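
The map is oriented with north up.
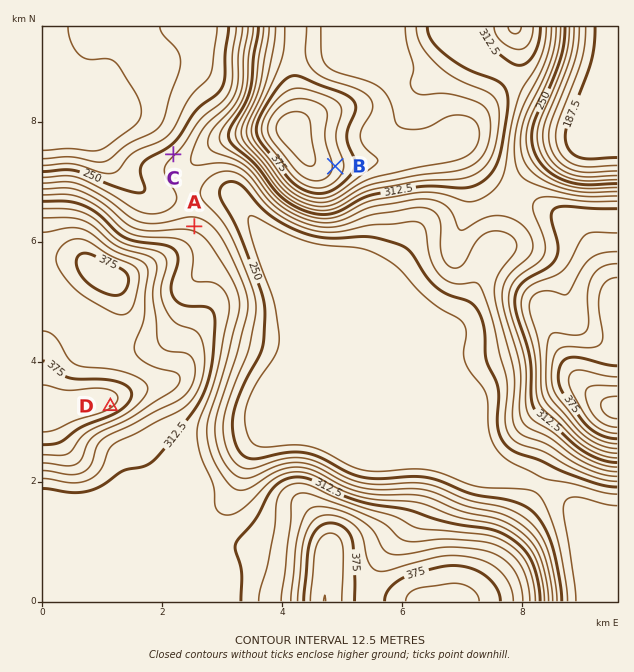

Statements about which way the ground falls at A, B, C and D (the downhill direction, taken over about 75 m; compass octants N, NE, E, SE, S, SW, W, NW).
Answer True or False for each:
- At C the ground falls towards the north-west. True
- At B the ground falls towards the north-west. False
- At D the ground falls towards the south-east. True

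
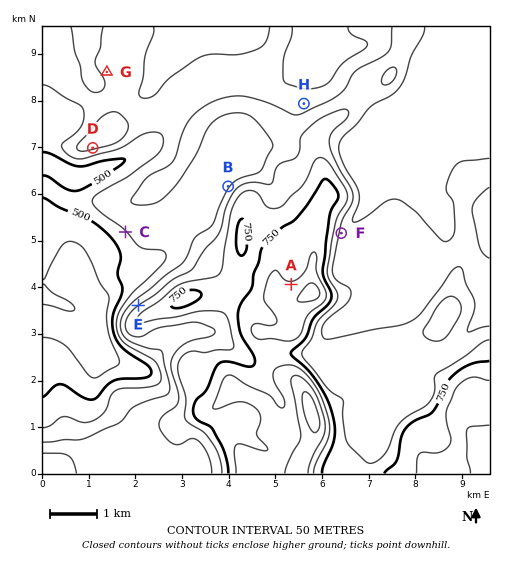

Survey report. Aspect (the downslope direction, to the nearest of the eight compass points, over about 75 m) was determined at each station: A N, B NW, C SW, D S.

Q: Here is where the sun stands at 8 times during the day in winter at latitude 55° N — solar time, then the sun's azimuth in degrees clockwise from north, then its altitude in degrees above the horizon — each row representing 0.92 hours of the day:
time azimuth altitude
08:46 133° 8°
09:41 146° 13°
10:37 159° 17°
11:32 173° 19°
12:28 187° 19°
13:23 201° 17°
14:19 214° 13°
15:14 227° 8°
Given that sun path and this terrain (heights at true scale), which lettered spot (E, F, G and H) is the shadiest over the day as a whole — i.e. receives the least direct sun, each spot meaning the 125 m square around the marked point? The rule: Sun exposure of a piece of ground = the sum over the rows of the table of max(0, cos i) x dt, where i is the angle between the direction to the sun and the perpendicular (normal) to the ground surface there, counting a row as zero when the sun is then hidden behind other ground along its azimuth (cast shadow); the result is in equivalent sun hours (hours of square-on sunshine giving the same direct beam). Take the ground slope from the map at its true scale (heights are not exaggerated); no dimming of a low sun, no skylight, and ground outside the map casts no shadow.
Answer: E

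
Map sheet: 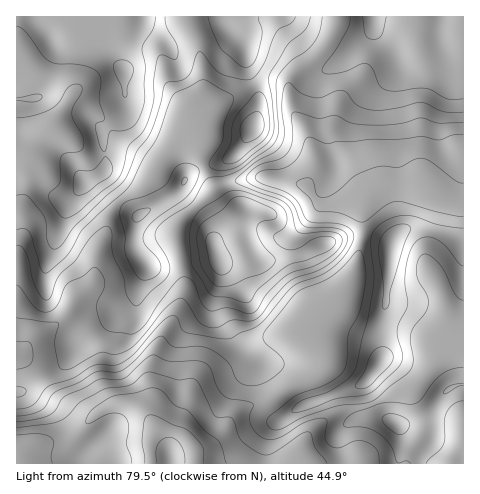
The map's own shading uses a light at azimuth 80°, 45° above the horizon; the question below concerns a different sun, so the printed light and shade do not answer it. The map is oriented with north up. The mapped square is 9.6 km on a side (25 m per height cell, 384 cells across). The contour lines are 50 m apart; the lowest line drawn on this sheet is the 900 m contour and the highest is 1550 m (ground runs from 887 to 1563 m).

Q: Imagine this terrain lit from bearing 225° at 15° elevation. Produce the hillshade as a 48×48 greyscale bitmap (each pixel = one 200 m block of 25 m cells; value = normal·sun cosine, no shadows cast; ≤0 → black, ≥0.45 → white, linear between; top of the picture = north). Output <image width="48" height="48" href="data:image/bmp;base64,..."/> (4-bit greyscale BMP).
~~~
<image width="48" height="48" href="data:image/bmp;base64,Qk32BAAAAAAAAHYAAAAoAAAAMAAAADAAAAABAAQAAAAAAIAEAAATCwAAEwsAABAAAAAAAAAAAAAAABEREQAiIiIAMzMzAERERABVVVUAZmZmAHd3dwCIiIgAmZmZAKqqqgC7u7sAzMzMAN3d3QDu7u4A////AJqqqZmYdkWahnq7u7y6mZrNypvMuqmZmaqqmZmYdlaadnrMvMzLqZvduqvNy6qYh7u7qZmZhlaId5ztzN3cuqvdur3u25mXZu7cupiYdlaJms7svN3turzcu83v2YiGVv/suYiHZVeavN7bvNzLu73cuqvMlmiGZ+3KmIiHZWiszMzLzMqYm8zMupmXVGiYeLqHeJmZiZq8zLzMzMqYiZmrzMuWVXmpmoh4m7urzMu8y7zd3Mupl2VovNyYiImqqmZ6zMu97bq9y7zdzLupmHZnirqYmZmZiWeLzLrP/JrNy7zdy7qpmYiIiaqZmYiId4iru6vf65q8zMzdy7qYd3iJq7uodmeIdpqru6q8ypms3Mzd3Kl2VniJvMuWRFeIh6q7upmru5ic3M3uypdVVoiavMqFM1eIiKq7qZmry6iLzM3tuZdmeImau7qWRGiJmbvMqZm8y6iJvN7sqrqHiJmZqquoZniZmbzcqaq7u6h4rN7bveyHiJmZmau5d4iImc7smaq6qqh4rN7bz+p3iImZmbzKd3d4qt7qeKqqqqmIm97t7sh3eJmZmr3KdmZ4q97ZaKqau7qYms7/3KiIiKuqmb3adVV5vN7ZeKqrvNy5id//ypqZms3Kmb3rdEaKzN7aiZmrzu2mae/+qZqpm93Kmb78dEeb3e7rmYis3upSON/7h5qHisy6mL78dFi93O7sqHis3bYhSd/pZohUV5q6dq78dWnN3O7bl2ebzJUzWu/HZ4YzVniGM3zbdnrNy93LqHibzKdVe92mZ3VXhkMgAFq5dnmqh7zLuoma3sh4m8uGeIeagwAAAEiHZVZlRLvN26mazaiJq7l3iZmXMAAzRXiHVDNEVbze26mZqoeJqqh3mXUgAAR4eImIZVVniMzcuqqZmHZ4mYdnhRAAACeZmJmYh3eJmaqpm7qZmHd4mnZ5cwAAA2mZmZmZiIiZqpmZrKiJhmeJqWWctzJHiJmqmZmZmYmaqomay4eIZVeJqFa+64i8upmqmZmZmZmqqZmauWiYZVaJl1es25rMuYmqmZmqqpq7qZmql3q5dmeIiHiau6q6h3m6mqqruqu7mZmYiKy5iIh3iIiazMuGRGm6q7u8u7vLqpmYmt25mpdmeJmb3clSE3q6vMzMy7zLvKqqrNyZqpZVeJmbzKcgA5y7vMzMy7zN3bu6q7qau5ZEaJmaupYQBry7vMzMu7ze3bupmZmryoVEaJmaupcgGMy6vMy7u73u3IiHeJq8uXQ0eaqry6gwOsy6u7u7u7zcu4d3iavMuXQ1m6q93LhCWsu6u7u7u7u7qoiJmrzdyXRHu5nO3clVerqququ7upqqmZmru8zMqFRIuXnN3clmiaqaqqu7qYmamZrMuqqphlRZp2nNzbdmeZmZmqu7mImpmKvLmZmYd2Z5hmnNzJZWeZmJmqu6h4mpiLzJiImYiIiIZXrNyXZWiZiImruod4mpiMyoiJmZmZl1RYvcl3ZXmYdnmruYeImZiLqYiJmZmalkRpvKh3ZoqYZnmsuXeJmZiA=="/>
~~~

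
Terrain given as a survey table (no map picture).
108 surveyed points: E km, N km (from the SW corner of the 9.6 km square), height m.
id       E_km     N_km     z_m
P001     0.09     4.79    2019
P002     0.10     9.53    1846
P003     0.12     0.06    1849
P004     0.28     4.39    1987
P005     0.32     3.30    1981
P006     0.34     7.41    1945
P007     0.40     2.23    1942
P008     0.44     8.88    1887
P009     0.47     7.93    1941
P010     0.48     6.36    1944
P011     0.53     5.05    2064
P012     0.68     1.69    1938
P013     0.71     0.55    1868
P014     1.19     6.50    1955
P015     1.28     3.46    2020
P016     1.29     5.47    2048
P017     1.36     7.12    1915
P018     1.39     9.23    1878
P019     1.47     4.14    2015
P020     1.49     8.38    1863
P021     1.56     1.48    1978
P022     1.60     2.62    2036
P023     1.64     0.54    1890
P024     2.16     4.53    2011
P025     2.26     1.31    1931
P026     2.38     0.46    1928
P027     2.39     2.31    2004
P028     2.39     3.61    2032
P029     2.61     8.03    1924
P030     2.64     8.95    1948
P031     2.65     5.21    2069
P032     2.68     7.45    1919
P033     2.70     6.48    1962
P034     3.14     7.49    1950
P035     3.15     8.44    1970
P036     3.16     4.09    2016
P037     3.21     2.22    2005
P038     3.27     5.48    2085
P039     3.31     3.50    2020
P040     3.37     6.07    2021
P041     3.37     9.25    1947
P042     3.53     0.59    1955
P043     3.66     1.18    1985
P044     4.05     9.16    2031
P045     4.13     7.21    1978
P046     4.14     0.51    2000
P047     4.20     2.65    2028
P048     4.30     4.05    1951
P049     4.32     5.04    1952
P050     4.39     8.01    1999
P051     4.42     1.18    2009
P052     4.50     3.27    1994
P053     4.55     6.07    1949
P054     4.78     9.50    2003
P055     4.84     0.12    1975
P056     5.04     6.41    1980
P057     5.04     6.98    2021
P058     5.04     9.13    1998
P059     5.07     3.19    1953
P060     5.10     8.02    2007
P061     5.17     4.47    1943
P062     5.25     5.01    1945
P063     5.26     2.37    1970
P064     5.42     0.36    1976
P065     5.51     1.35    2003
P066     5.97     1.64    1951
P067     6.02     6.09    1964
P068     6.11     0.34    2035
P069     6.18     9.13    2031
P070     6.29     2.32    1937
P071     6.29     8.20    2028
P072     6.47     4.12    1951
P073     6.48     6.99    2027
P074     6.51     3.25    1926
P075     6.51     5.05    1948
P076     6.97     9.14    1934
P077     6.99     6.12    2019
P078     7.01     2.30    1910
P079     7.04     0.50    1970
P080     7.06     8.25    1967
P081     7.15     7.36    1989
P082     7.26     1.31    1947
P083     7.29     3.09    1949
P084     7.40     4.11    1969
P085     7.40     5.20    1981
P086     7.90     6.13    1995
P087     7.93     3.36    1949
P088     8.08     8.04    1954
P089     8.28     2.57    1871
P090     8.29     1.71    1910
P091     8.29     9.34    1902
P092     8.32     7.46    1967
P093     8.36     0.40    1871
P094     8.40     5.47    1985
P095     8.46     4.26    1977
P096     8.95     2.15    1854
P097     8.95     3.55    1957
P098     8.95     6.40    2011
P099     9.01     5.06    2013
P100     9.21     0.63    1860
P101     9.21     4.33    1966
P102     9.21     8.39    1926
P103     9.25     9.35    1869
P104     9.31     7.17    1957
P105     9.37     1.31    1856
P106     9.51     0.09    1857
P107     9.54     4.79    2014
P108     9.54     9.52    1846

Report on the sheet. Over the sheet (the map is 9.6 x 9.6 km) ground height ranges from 1840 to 2095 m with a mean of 1965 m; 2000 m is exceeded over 26.6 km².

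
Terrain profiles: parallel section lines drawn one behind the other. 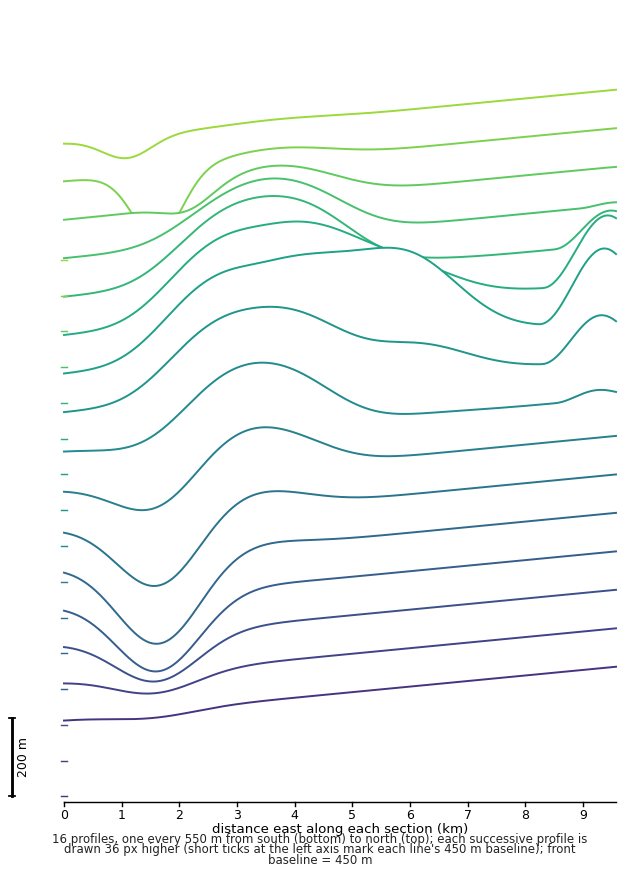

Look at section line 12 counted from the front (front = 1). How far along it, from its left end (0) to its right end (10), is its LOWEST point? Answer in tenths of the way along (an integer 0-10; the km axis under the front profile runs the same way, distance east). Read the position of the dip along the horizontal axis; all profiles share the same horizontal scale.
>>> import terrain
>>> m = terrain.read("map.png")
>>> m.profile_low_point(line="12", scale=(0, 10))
0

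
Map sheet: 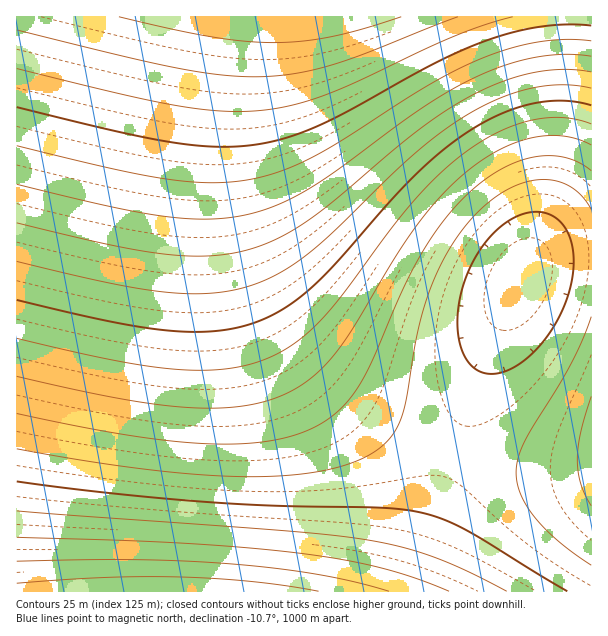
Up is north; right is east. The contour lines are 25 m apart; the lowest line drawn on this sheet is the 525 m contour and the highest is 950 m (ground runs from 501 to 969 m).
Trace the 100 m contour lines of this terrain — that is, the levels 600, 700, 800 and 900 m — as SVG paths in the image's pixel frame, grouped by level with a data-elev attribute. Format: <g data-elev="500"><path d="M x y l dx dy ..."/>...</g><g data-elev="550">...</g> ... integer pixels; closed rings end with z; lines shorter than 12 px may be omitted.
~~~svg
<g data-elev="600"><path d="M17 511l270 20 79 9 35 7 33 10 33 14 40 20"/></g><g data-elev="700"><path d="M17 376l97 22 68 9 28 1 26-1 22-4 21-6 15-8 14-8 24-24 19-26 42-70 22-33 26-32 27-26 17-12 16-9 17-7 15-4 16-2 15 0 14 3 13 6"/></g><g data-elev="800"><path d="M17 223l90 21 55 10 45 2 20-2 19-4 30-11 30-17 29-22 84-70 28-20 27-16 32-14 30-8 28-3 27 3"/></g><g data-elev="900"><path d="M17 69l105 25 57 12 45 5 39-1 31-5 32-10 31-13 95-45 31-12 30-8"/></g>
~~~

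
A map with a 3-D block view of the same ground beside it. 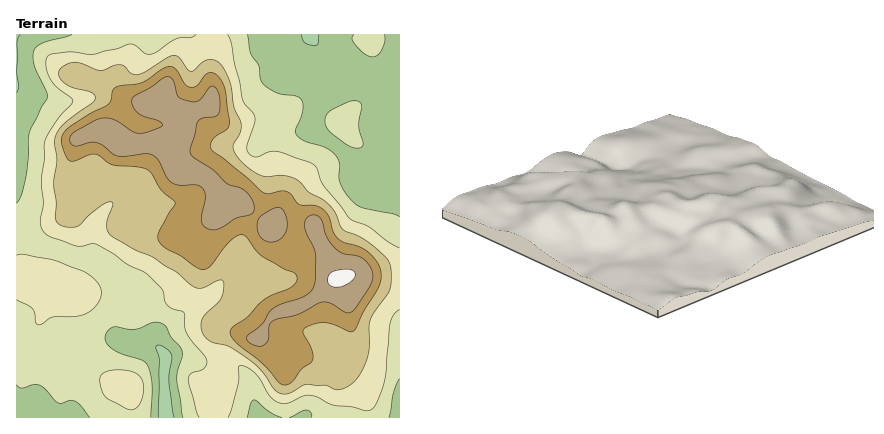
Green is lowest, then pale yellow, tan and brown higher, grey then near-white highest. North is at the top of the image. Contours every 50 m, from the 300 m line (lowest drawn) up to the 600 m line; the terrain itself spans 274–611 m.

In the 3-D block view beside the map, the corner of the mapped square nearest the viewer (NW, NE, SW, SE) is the NE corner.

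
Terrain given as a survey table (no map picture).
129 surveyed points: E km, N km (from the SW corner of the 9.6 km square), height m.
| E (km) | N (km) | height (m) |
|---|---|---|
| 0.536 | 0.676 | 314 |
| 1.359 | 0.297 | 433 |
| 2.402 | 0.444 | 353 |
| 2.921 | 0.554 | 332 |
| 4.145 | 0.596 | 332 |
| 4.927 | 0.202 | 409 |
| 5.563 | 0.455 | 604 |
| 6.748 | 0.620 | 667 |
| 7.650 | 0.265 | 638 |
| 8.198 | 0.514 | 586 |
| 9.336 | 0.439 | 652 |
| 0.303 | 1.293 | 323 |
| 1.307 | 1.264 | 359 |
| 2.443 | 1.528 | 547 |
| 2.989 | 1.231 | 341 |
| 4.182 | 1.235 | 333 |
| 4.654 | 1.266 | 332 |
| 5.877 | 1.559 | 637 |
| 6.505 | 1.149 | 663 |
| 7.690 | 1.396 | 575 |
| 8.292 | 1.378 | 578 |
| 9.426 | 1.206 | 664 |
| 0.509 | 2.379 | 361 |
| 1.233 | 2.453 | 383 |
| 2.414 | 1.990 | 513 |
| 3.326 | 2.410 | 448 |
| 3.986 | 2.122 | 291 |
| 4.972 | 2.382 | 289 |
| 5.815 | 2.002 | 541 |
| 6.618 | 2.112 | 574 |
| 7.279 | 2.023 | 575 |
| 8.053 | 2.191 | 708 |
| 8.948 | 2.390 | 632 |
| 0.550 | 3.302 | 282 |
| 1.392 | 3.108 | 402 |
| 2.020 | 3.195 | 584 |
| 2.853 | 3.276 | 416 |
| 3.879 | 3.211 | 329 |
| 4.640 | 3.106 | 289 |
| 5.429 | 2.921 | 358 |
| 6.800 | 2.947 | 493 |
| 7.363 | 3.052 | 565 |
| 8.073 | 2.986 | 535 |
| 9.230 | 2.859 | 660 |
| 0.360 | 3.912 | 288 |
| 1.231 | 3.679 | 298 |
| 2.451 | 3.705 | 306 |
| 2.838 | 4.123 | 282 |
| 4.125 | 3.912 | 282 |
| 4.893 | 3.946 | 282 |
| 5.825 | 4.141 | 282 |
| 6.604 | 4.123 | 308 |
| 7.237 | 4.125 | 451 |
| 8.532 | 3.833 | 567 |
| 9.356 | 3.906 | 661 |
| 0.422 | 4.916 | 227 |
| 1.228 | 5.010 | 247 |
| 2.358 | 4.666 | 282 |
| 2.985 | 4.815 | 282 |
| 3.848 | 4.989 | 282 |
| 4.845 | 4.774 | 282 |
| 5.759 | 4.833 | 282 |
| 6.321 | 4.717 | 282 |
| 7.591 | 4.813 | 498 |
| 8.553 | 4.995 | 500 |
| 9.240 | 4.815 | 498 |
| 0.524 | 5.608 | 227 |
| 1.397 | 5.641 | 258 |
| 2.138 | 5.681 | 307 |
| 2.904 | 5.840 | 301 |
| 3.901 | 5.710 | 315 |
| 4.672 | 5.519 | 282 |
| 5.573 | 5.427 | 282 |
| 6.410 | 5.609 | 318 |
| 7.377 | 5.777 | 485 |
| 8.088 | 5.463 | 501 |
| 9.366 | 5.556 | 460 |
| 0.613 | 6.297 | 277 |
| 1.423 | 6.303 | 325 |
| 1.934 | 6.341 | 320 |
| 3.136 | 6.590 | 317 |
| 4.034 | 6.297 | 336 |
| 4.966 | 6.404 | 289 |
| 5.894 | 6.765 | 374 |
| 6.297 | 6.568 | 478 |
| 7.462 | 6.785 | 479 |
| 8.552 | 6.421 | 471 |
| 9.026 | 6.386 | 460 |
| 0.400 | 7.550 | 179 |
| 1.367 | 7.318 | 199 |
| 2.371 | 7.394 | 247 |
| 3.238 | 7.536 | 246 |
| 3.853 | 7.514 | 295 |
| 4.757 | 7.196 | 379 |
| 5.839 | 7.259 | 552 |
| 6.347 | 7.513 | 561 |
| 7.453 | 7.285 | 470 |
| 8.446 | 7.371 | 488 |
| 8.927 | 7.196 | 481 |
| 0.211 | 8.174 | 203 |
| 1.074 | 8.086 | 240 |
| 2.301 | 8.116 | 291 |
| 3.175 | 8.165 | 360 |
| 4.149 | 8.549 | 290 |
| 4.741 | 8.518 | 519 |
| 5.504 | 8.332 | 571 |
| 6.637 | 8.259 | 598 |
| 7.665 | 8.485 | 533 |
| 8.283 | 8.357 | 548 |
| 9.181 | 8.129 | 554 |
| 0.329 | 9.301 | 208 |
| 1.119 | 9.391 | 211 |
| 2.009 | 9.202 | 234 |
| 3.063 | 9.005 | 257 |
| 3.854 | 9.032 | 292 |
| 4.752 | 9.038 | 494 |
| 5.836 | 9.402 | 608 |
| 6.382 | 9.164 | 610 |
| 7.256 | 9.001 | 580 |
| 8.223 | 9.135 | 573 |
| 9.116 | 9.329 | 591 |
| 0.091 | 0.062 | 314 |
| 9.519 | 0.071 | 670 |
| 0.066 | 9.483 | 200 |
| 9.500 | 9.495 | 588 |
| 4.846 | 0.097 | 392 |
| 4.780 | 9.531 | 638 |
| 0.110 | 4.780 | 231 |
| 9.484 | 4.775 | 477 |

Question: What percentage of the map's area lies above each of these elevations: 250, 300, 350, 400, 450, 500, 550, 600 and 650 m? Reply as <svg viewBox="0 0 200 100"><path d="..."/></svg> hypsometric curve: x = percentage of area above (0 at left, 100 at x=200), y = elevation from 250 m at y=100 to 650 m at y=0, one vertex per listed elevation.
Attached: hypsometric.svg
<svg viewBox="0 0 200 100"><path d="M181 100l-41-12-33-13-13-13-9-12-20-12-18-13-19-13-19-12"/></svg>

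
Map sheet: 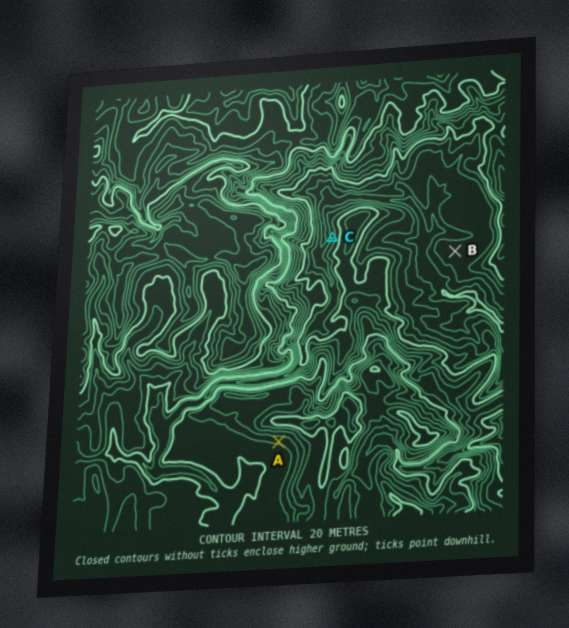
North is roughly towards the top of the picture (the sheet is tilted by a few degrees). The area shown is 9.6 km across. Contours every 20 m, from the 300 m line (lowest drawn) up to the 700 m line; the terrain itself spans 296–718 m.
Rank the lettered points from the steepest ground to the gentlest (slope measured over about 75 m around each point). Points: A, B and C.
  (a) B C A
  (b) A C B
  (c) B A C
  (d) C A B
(d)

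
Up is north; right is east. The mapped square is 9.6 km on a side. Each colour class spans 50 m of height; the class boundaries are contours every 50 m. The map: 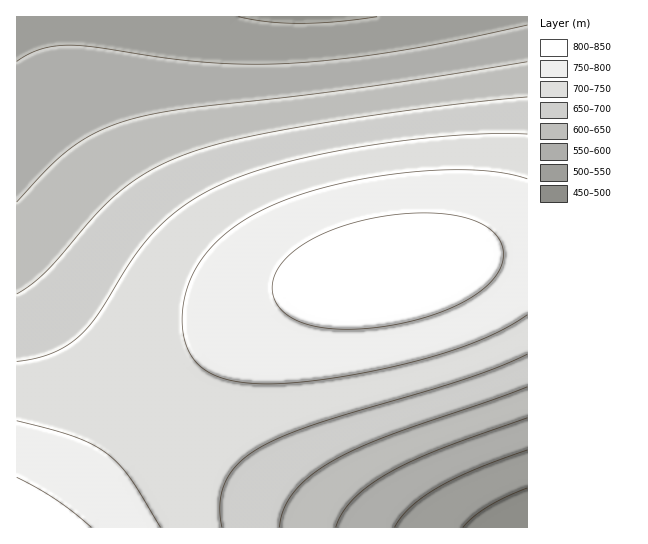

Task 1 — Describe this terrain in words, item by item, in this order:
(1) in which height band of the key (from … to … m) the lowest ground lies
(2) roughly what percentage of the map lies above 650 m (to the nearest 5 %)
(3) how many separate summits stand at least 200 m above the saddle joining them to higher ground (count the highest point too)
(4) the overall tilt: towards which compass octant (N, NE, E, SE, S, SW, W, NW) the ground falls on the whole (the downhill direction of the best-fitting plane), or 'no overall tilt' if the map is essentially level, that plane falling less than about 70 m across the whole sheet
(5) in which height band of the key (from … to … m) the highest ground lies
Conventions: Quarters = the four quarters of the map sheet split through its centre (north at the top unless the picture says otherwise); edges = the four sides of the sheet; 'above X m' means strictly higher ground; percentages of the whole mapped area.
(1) The lowest point is somewhere between 450 and 500 m.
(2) About 65 % of the map lies above 650 m.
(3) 1 summit rises at least 200 m above its surroundings.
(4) On the whole the ground falls towards the north.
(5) Between 800 and 850 m: that is the band holding the highest ground.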